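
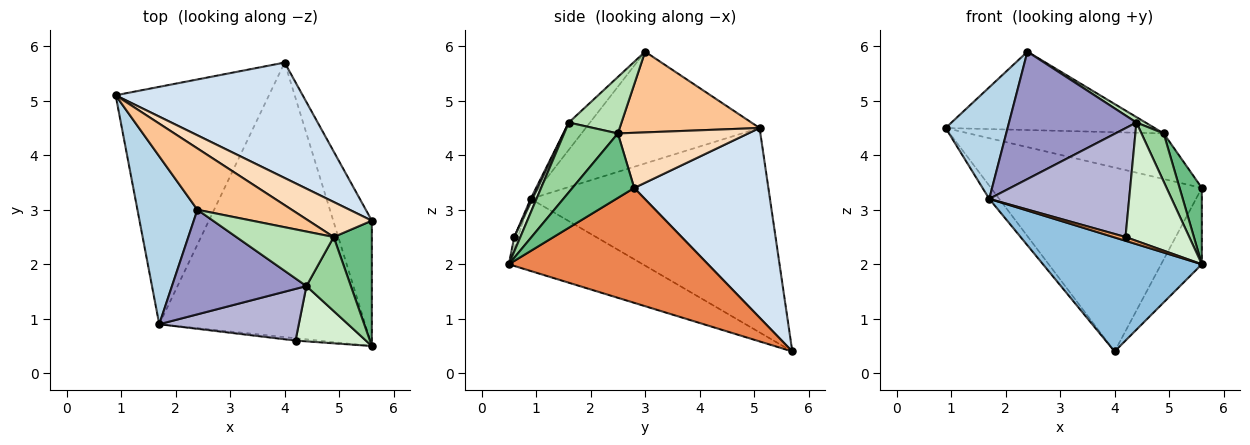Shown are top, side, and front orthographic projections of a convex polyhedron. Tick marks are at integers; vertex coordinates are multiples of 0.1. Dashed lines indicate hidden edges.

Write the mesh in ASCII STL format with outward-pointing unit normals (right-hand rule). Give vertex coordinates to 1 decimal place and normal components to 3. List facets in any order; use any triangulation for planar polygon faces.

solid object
 facet normal -0.800 0.033 -0.600
  outer loop
   vertex 1.7 0.9 3.2
   vertex 0.9 5.1 4.5
   vertex 4.0 5.7 0.4
  endloop
 endfacet
 facet normal -0.308 -0.365 -0.879
  outer loop
   vertex 1.7 0.9 3.2
   vertex 4.0 5.7 0.4
   vertex 5.6 0.5 2.0
  endloop
 endfacet
 facet normal -0.841 -0.300 0.451
  outer loop
   vertex 1.7 0.9 3.2
   vertex 2.4 3.0 5.9
   vertex 0.9 5.1 4.5
  endloop
 endfacet
 facet normal 0.474 0.746 0.468
  outer loop
   vertex 5.6 2.8 3.4
   vertex 4.0 5.7 0.4
   vertex 0.9 5.1 4.5
  endloop
 endfacet
 facet normal 0.931 0.190 -0.312
  outer loop
   vertex 5.6 2.8 3.4
   vertex 5.6 0.5 2.0
   vertex 4.0 5.7 0.4
  endloop
 endfacet
 facet normal -0.243 -0.821 -0.517
  outer loop
   vertex 4.2 0.6 2.5
   vertex 1.7 0.9 3.2
   vertex 5.6 0.5 2.0
  endloop
 endfacet
 facet normal 0.466 0.697 0.545
  outer loop
   vertex 4.9 2.5 4.4
   vertex 0.9 5.1 4.5
   vertex 2.4 3.0 5.9
  endloop
 endfacet
 facet normal 0.469 0.700 0.538
  outer loop
   vertex 4.9 2.5 4.4
   vertex 5.6 2.8 3.4
   vertex 0.9 5.1 4.5
  endloop
 endfacet
 facet normal 0.822 -0.296 0.487
  outer loop
   vertex 4.9 2.5 4.4
   vertex 5.6 0.5 2.0
   vertex 5.6 2.8 3.4
  endloop
 endfacet
 facet normal 0.796 -0.330 0.507
  outer loop
   vertex 4.4 1.6 4.6
   vertex 5.6 0.5 2.0
   vertex 4.9 2.5 4.4
  endloop
 endfacet
 facet normal 0.500 -0.086 0.862
  outer loop
   vertex 4.4 1.6 4.6
   vertex 4.9 2.5 4.4
   vertex 2.4 3.0 5.9
  endloop
 endfacet
 facet normal 0.086 -0.903 0.422
  outer loop
   vertex 4.4 1.6 4.6
   vertex 4.2 0.6 2.5
   vertex 5.6 0.5 2.0
  endloop
 endfacet
 facet normal -0.128 -0.767 0.629
  outer loop
   vertex 4.4 1.6 4.6
   vertex 2.4 3.0 5.9
   vertex 1.7 0.9 3.2
  endloop
 endfacet
 facet normal 0.012 -0.903 0.429
  outer loop
   vertex 4.4 1.6 4.6
   vertex 1.7 0.9 3.2
   vertex 4.2 0.6 2.5
  endloop
 endfacet
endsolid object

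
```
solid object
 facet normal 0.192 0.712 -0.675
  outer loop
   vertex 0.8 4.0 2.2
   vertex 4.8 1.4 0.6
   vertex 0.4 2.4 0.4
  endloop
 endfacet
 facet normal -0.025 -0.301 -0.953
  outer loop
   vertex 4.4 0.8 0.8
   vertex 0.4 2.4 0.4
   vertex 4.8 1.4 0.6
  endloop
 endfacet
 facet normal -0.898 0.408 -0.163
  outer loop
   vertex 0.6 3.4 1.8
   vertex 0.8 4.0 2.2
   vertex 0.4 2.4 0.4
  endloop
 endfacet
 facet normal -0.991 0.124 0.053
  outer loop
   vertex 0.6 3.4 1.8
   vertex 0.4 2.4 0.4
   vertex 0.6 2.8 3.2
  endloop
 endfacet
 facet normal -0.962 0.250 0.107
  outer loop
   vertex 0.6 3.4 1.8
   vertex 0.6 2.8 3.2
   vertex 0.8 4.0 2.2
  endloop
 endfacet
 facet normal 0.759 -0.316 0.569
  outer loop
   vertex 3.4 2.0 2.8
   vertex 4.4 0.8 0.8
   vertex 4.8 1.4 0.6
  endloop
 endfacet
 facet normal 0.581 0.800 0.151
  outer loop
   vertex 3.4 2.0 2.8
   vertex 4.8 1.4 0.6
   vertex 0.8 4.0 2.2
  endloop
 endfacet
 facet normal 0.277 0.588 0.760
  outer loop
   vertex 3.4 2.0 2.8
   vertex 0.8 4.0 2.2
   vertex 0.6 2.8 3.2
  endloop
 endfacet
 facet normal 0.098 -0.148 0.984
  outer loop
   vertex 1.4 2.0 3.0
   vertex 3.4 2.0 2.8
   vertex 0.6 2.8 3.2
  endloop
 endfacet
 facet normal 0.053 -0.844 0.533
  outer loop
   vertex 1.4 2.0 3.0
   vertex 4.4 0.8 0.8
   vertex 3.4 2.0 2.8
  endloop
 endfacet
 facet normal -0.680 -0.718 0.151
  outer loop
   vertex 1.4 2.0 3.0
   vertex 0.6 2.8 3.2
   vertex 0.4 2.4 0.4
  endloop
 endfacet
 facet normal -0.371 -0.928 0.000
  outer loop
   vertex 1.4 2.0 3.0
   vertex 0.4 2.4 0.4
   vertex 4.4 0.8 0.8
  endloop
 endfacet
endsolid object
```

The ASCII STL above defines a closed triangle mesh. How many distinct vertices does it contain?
8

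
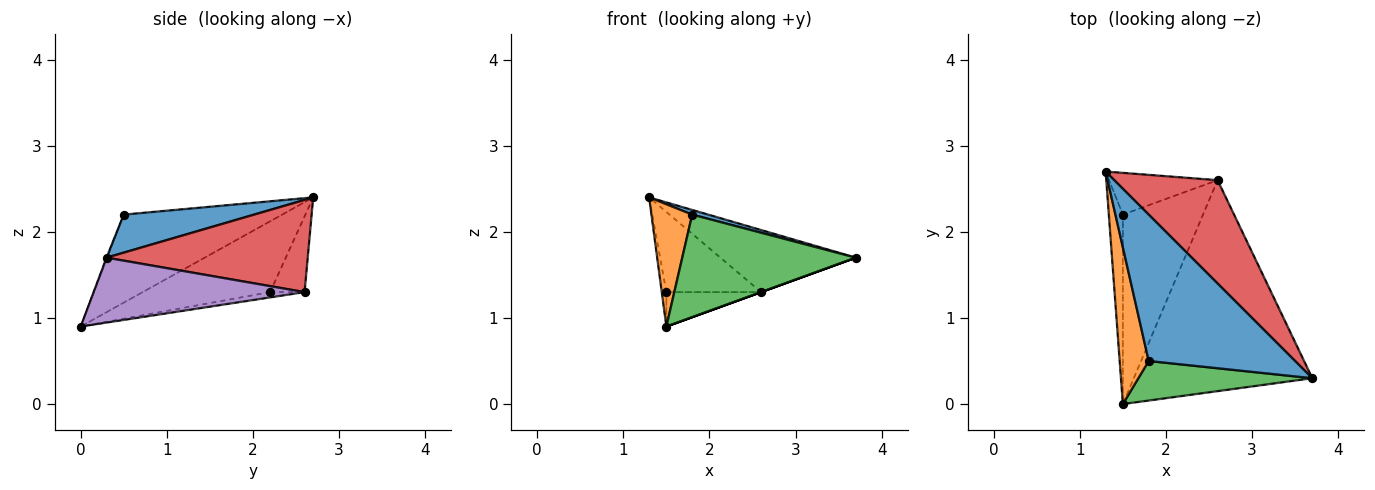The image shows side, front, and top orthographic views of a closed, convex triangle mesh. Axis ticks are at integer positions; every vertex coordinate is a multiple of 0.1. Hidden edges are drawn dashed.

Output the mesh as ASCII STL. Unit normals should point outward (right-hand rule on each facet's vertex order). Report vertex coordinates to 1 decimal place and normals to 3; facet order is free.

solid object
 facet normal 0.251 -0.031 0.967
  outer loop
   vertex 1.8 0.5 2.2
   vertex 3.7 0.3 1.7
   vertex 1.3 2.7 2.4
  endloop
 endfacet
 facet normal -0.923 -0.237 0.304
  outer loop
   vertex 1.8 0.5 2.2
   vertex 1.3 2.7 2.4
   vertex 1.5 0.0 0.9
  endloop
 endfacet
 facet normal -0.004 -0.933 0.360
  outer loop
   vertex 1.8 0.5 2.2
   vertex 1.5 0.0 0.9
   vertex 3.7 0.3 1.7
  endloop
 endfacet
 facet normal 0.608 0.409 0.681
  outer loop
   vertex 2.6 2.6 1.3
   vertex 1.3 2.7 2.4
   vertex 3.7 0.3 1.7
  endloop
 endfacet
 facet normal 0.342 0.000 -0.940
  outer loop
   vertex 2.6 2.6 1.3
   vertex 3.7 0.3 1.7
   vertex 1.5 0.0 0.9
  endloop
 endfacet
 facet normal -0.980 0.035 -0.194
  outer loop
   vertex 1.5 2.2 1.3
   vertex 1.5 0.0 0.9
   vertex 1.3 2.7 2.4
  endloop
 endfacet
 facet normal -0.307 0.844 -0.440
  outer loop
   vertex 1.5 2.2 1.3
   vertex 1.3 2.7 2.4
   vertex 2.6 2.6 1.3
  endloop
 endfacet
 facet normal -0.065 0.179 -0.982
  outer loop
   vertex 1.5 2.2 1.3
   vertex 2.6 2.6 1.3
   vertex 1.5 0.0 0.9
  endloop
 endfacet
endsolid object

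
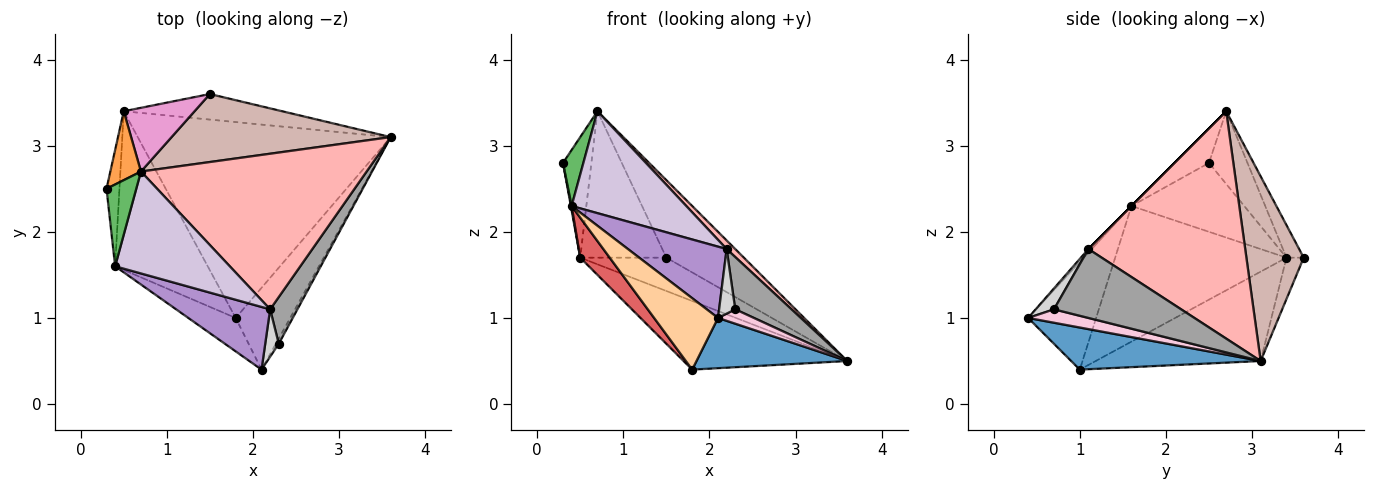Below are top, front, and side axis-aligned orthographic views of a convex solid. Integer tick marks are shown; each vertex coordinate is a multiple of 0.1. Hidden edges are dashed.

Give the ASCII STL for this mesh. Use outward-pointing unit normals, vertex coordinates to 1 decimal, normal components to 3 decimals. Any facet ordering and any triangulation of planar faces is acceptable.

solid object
 facet normal 0.550 -0.437 -0.712
  outer loop
   vertex 1.8 1.0 0.4
   vertex 3.6 3.1 0.5
   vertex 2.1 0.4 1.0
  endloop
 endfacet
 facet normal -0.316 0.314 -0.895
  outer loop
   vertex 0.5 3.4 1.7
   vertex 3.6 3.1 0.5
   vertex 1.8 1.0 0.4
  endloop
 endfacet
 facet normal -0.762 0.562 0.321
  outer loop
   vertex 0.7 2.7 3.4
   vertex 0.5 3.4 1.7
   vertex 0.3 2.5 2.8
  endloop
 endfacet
 facet normal -0.694 -0.652 -0.305
  outer loop
   vertex 0.4 1.6 2.3
   vertex 1.8 1.0 0.4
   vertex 2.1 0.4 1.0
  endloop
 endfacet
 facet normal -0.691 -0.408 0.597
  outer loop
   vertex 0.4 1.6 2.3
   vertex 0.7 2.7 3.4
   vertex 0.3 2.5 2.8
  endloop
 endfacet
 facet normal -0.983 -0.007 -0.184
  outer loop
   vertex 0.4 1.6 2.3
   vertex 0.3 2.5 2.8
   vertex 0.5 3.4 1.7
  endloop
 endfacet
 facet normal -0.818 -0.141 -0.558
  outer loop
   vertex 0.4 1.6 2.3
   vertex 0.5 3.4 1.7
   vertex 1.8 1.0 0.4
  endloop
 endfacet
 facet normal 0.709 -0.039 0.704
  outer loop
   vertex 2.2 1.1 1.8
   vertex 3.6 3.1 0.5
   vertex 0.7 2.7 3.4
  endloop
 endfacet
 facet normal -0.025 -0.751 0.660
  outer loop
   vertex 2.2 1.1 1.8
   vertex 0.4 1.6 2.3
   vertex 2.1 0.4 1.0
  endloop
 endfacet
 facet normal 0.000 -0.707 0.707
  outer loop
   vertex 2.2 1.1 1.8
   vertex 0.7 2.7 3.4
   vertex 0.4 1.6 2.3
  endloop
 endfacet
 facet normal -0.157 0.784 -0.601
  outer loop
   vertex 1.5 3.6 1.7
   vertex 3.6 3.1 0.5
   vertex 0.5 3.4 1.7
  endloop
 endfacet
 facet normal 0.486 0.657 0.576
  outer loop
   vertex 1.5 3.6 1.7
   vertex 0.7 2.7 3.4
   vertex 3.6 3.1 0.5
  endloop
 endfacet
 facet normal -0.180 0.902 0.393
  outer loop
   vertex 1.5 3.6 1.7
   vertex 0.5 3.4 1.7
   vertex 0.7 2.7 3.4
  endloop
 endfacet
 facet normal 0.845 -0.503 -0.181
  outer loop
   vertex 2.3 0.7 1.1
   vertex 2.1 0.4 1.0
   vertex 3.6 3.1 0.5
  endloop
 endfacet
 facet normal 0.860 -0.381 0.340
  outer loop
   vertex 2.3 0.7 1.1
   vertex 3.6 3.1 0.5
   vertex 2.2 1.1 1.8
  endloop
 endfacet
 facet normal 0.675 -0.595 0.437
  outer loop
   vertex 2.3 0.7 1.1
   vertex 2.2 1.1 1.8
   vertex 2.1 0.4 1.0
  endloop
 endfacet
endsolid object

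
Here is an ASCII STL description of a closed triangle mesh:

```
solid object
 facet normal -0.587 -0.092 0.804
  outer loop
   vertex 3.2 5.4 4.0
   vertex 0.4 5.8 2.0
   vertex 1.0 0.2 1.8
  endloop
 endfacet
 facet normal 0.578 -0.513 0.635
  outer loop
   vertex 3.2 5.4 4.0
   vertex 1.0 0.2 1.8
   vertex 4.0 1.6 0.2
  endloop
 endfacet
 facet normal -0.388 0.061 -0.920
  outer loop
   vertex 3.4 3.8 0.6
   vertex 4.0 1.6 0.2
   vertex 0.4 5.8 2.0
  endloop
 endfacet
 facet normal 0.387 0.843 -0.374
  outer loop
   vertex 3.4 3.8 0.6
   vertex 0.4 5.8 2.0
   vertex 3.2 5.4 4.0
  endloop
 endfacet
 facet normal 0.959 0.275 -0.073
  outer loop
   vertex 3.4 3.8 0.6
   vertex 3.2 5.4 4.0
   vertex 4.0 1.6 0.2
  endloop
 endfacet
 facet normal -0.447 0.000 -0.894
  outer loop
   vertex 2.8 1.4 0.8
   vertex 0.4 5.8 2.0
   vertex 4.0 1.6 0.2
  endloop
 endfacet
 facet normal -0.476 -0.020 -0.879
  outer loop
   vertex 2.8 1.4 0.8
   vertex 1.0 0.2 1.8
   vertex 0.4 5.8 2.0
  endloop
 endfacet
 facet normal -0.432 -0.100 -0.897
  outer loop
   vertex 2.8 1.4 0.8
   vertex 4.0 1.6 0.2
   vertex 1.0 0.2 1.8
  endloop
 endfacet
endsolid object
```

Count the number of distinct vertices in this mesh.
6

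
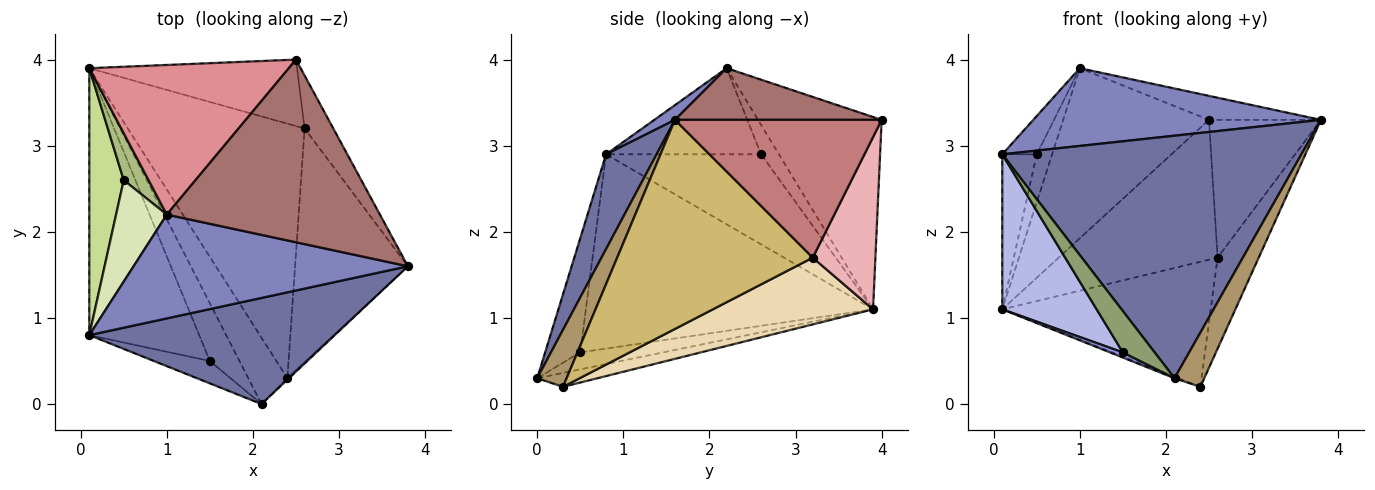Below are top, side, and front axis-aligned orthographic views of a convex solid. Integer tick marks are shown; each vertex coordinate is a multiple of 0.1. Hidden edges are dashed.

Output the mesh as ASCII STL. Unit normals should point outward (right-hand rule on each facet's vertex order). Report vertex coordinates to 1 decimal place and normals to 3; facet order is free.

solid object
 facet normal 0.153 -0.905 0.396
  outer loop
   vertex 0.1 0.8 2.9
   vertex 2.1 0.0 0.3
   vertex 3.8 1.6 3.3
  endloop
 endfacet
 facet normal 0.043 -0.599 0.800
  outer loop
   vertex 0.1 0.8 2.9
   vertex 3.8 1.6 3.3
   vertex 1.0 2.2 3.9
  endloop
 endfacet
 facet normal -0.497 -0.077 -0.864
  outer loop
   vertex 1.5 0.5 0.6
   vertex 0.1 3.9 1.1
   vertex 2.1 0.0 0.3
  endloop
 endfacet
 facet normal -0.837 -0.275 -0.473
  outer loop
   vertex 1.5 0.5 0.6
   vertex 0.1 0.8 2.9
   vertex 0.1 3.9 1.1
  endloop
 endfacet
 facet normal -0.697 -0.631 -0.342
  outer loop
   vertex 1.5 0.5 0.6
   vertex 2.1 0.0 0.3
   vertex 0.1 0.8 2.9
  endloop
 endfacet
 facet normal -0.638 0.550 0.539
  outer loop
   vertex 0.5 2.6 2.9
   vertex 1.0 2.2 3.9
   vertex 0.1 3.9 1.1
  endloop
 endfacet
 facet normal -0.914 0.203 0.350
  outer loop
   vertex 0.5 2.6 2.9
   vertex 0.1 3.9 1.1
   vertex 0.1 0.8 2.9
  endloop
 endfacet
 facet normal -0.846 0.188 0.498
  outer loop
   vertex 0.5 2.6 2.9
   vertex 0.1 0.8 2.9
   vertex 1.0 2.2 3.9
  endloop
 endfacet
 facet normal 0.704 -0.710 -0.020
  outer loop
   vertex 2.4 0.3 0.2
   vertex 3.8 1.6 3.3
   vertex 2.1 0.0 0.3
  endloop
 endfacet
 facet normal 0.865 0.182 -0.467
  outer loop
   vertex 2.4 0.3 0.2
   vertex 2.6 3.2 1.7
   vertex 3.8 1.6 3.3
  endloop
 endfacet
 facet normal -0.335 0.021 -0.942
  outer loop
   vertex 2.4 0.3 0.2
   vertex 2.1 0.0 0.3
   vertex 0.1 3.9 1.1
  endloop
 endfacet
 facet normal 0.321 0.418 -0.850
  outer loop
   vertex 2.4 0.3 0.2
   vertex 0.1 3.9 1.1
   vertex 2.6 3.2 1.7
  endloop
 endfacet
 facet normal 0.234 0.127 0.964
  outer loop
   vertex 2.5 4.0 3.3
   vertex 1.0 2.2 3.9
   vertex 3.8 1.6 3.3
  endloop
 endfacet
 facet normal 0.865 0.468 -0.180
  outer loop
   vertex 2.5 4.0 3.3
   vertex 3.8 1.6 3.3
   vertex 2.6 3.2 1.7
  endloop
 endfacet
 facet normal -0.537 0.633 0.557
  outer loop
   vertex 2.5 4.0 3.3
   vertex 0.1 3.9 1.1
   vertex 1.0 2.2 3.9
  endloop
 endfacet
 facet normal 0.335 0.851 -0.404
  outer loop
   vertex 2.5 4.0 3.3
   vertex 2.6 3.2 1.7
   vertex 0.1 3.9 1.1
  endloop
 endfacet
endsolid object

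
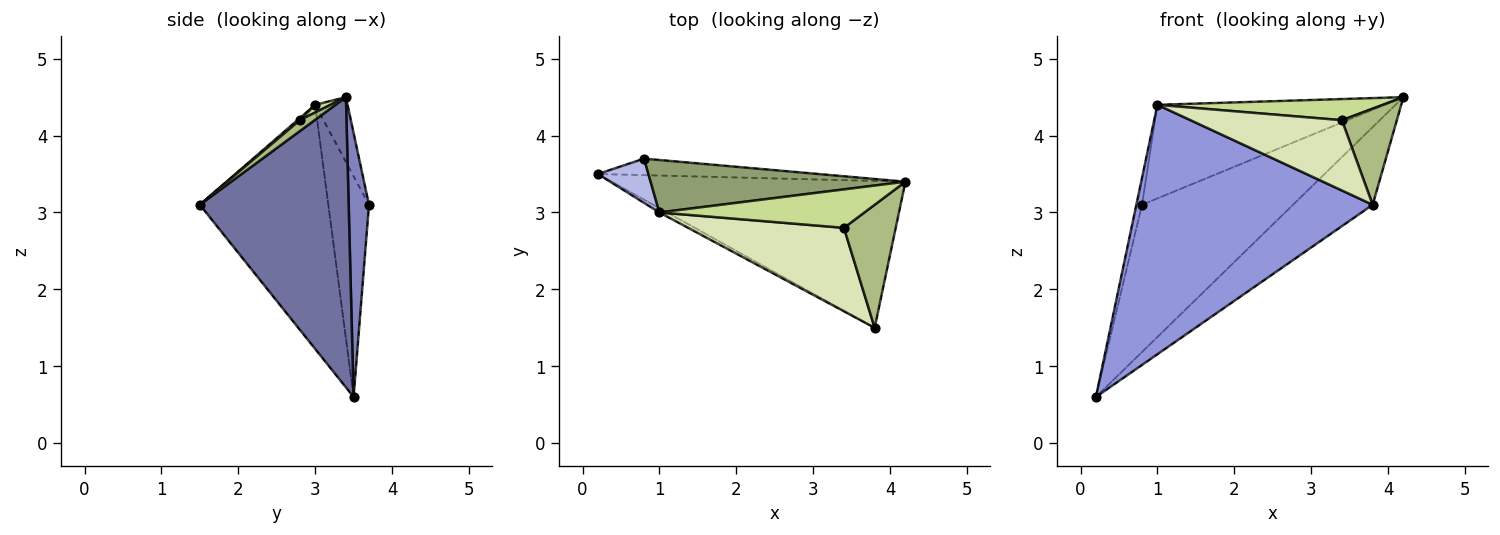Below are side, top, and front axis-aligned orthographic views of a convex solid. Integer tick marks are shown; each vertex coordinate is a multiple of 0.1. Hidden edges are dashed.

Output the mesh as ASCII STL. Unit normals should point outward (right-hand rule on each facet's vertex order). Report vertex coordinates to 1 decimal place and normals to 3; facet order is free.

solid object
 facet normal 0.658 0.352 -0.666
  outer loop
   vertex 3.8 1.5 3.1
   vertex 0.2 3.5 0.6
   vertex 4.2 3.4 4.5
  endloop
 endfacet
 facet normal 0.132 0.985 -0.111
  outer loop
   vertex 0.8 3.7 3.1
   vertex 4.2 3.4 4.5
   vertex 0.2 3.5 0.6
  endloop
 endfacet
 facet normal -0.478 -0.878 -0.015
  outer loop
   vertex 1.0 3.0 4.4
   vertex 0.2 3.5 0.6
   vertex 3.8 1.5 3.1
  endloop
 endfacet
 facet normal -0.966 0.135 0.221
  outer loop
   vertex 1.0 3.0 4.4
   vertex 0.8 3.7 3.1
   vertex 0.2 3.5 0.6
  endloop
 endfacet
 facet normal -0.123 0.866 0.485
  outer loop
   vertex 1.0 3.0 4.4
   vertex 4.2 3.4 4.5
   vertex 0.8 3.7 3.1
  endloop
 endfacet
 facet normal 0.164 -0.607 0.777
  outer loop
   vertex 3.4 2.8 4.2
   vertex 3.8 1.5 3.1
   vertex 4.2 3.4 4.5
  endloop
 endfacet
 facet normal 0.033 -0.482 0.876
  outer loop
   vertex 3.4 2.8 4.2
   vertex 4.2 3.4 4.5
   vertex 1.0 3.0 4.4
  endloop
 endfacet
 facet normal 0.010 -0.644 0.765
  outer loop
   vertex 3.4 2.8 4.2
   vertex 1.0 3.0 4.4
   vertex 3.8 1.5 3.1
  endloop
 endfacet
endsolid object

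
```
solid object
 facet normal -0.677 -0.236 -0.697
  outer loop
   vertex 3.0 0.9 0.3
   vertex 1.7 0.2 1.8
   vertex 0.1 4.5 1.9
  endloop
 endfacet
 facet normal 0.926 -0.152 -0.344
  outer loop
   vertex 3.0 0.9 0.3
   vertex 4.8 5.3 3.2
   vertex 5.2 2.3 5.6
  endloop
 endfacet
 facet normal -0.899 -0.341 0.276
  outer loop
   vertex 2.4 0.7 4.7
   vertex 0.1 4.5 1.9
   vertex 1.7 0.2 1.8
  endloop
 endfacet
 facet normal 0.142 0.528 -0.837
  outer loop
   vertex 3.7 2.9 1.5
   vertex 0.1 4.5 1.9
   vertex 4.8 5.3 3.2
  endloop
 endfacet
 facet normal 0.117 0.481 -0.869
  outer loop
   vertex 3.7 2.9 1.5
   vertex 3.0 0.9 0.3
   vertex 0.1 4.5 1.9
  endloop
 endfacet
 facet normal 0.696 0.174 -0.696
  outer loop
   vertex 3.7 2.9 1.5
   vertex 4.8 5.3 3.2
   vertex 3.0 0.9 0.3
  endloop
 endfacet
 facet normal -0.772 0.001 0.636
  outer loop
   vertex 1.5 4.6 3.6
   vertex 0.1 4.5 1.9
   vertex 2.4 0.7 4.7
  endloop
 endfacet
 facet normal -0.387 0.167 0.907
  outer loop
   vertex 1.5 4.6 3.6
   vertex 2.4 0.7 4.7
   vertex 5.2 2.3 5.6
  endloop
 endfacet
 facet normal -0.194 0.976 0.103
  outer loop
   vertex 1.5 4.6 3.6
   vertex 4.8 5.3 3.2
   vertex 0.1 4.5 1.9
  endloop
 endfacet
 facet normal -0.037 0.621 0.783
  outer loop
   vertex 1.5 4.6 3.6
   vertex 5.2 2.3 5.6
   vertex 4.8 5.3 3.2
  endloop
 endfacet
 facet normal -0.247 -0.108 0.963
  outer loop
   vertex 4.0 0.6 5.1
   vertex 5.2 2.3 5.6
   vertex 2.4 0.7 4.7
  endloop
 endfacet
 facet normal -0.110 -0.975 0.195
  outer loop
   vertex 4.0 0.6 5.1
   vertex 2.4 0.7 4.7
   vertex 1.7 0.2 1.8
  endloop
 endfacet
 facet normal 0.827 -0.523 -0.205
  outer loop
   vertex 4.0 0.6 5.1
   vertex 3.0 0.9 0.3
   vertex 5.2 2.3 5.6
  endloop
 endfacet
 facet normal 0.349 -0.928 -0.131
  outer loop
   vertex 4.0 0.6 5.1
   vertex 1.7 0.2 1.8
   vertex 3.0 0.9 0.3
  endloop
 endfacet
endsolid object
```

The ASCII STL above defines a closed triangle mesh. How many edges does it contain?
21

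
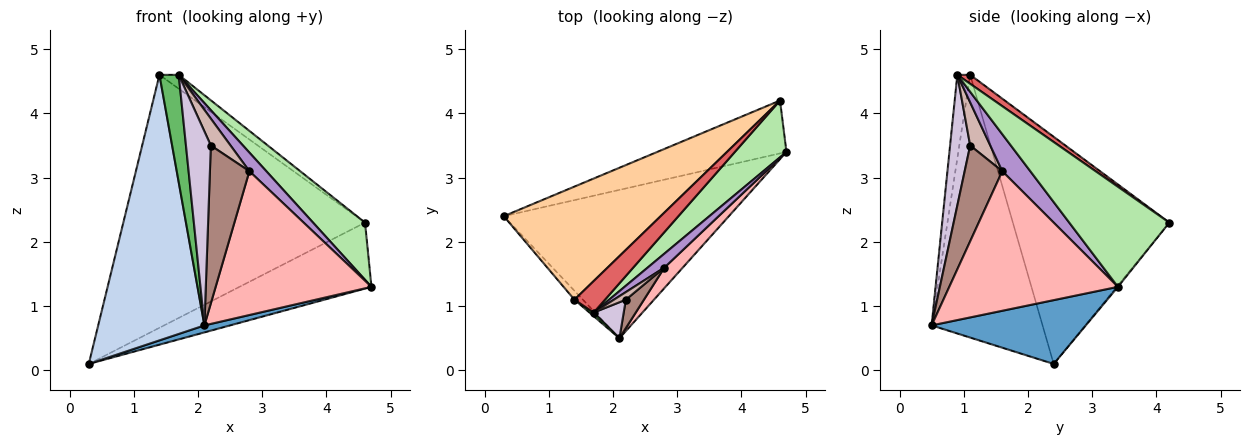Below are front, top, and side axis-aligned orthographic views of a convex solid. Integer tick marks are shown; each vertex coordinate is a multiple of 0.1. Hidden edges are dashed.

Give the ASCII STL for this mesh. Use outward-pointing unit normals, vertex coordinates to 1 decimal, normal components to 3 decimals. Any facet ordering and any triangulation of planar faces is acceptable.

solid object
 facet normal 0.272 -0.045 -0.961
  outer loop
   vertex 2.1 0.5 0.7
   vertex 0.3 2.4 0.1
   vertex 4.7 3.4 1.3
  endloop
 endfacet
 facet normal -0.722 -0.691 -0.023
  outer loop
   vertex 1.4 1.1 4.6
   vertex 0.3 2.4 0.1
   vertex 2.1 0.5 0.7
  endloop
 endfacet
 facet normal -0.007 0.781 -0.625
  outer loop
   vertex 4.6 4.2 2.3
   vertex 4.7 3.4 1.3
   vertex 0.3 2.4 0.1
  endloop
 endfacet
 facet normal -0.509 0.786 0.351
  outer loop
   vertex 4.6 4.2 2.3
   vertex 0.3 2.4 0.1
   vertex 1.4 1.1 4.6
  endloop
 endfacet
 facet normal -0.554 -0.832 0.028
  outer loop
   vertex 1.7 0.9 4.6
   vertex 1.4 1.1 4.6
   vertex 2.1 0.5 0.7
  endloop
 endfacet
 facet normal 0.807 -0.419 0.416
  outer loop
   vertex 1.7 0.9 4.6
   vertex 4.7 3.4 1.3
   vertex 4.6 4.2 2.3
  endloop
 endfacet
 facet normal 0.259 0.389 0.884
  outer loop
   vertex 1.7 0.9 4.6
   vertex 4.6 4.2 2.3
   vertex 1.4 1.1 4.6
  endloop
 endfacet
 facet normal 0.731 -0.675 0.096
  outer loop
   vertex 2.8 1.6 3.1
   vertex 2.1 0.5 0.7
   vertex 4.7 3.4 1.3
  endloop
 endfacet
 facet normal 0.798 -0.482 0.360
  outer loop
   vertex 2.8 1.6 3.1
   vertex 4.7 3.4 1.3
   vertex 1.7 0.9 4.6
  endloop
 endfacet
 facet normal 0.622 -0.770 0.143
  outer loop
   vertex 2.2 1.1 3.5
   vertex 1.7 0.9 4.6
   vertex 2.1 0.5 0.7
  endloop
 endfacet
 facet normal 0.684 -0.718 0.129
  outer loop
   vertex 2.2 1.1 3.5
   vertex 2.1 0.5 0.7
   vertex 2.8 1.6 3.1
  endloop
 endfacet
 facet normal 0.701 -0.686 0.194
  outer loop
   vertex 2.2 1.1 3.5
   vertex 2.8 1.6 3.1
   vertex 1.7 0.9 4.6
  endloop
 endfacet
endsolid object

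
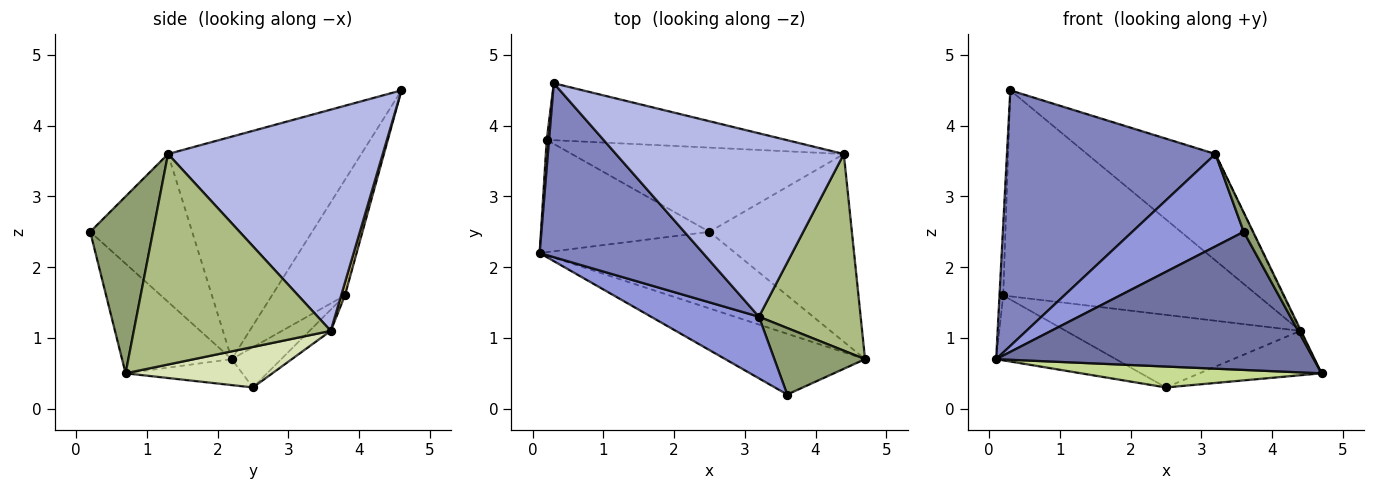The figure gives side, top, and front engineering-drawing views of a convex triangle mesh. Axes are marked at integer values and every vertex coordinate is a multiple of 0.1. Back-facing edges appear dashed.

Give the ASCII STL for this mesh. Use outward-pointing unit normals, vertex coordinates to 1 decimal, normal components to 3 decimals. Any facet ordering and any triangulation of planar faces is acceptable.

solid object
 facet normal -0.301 -0.873 -0.384
  outer loop
   vertex 3.6 0.2 2.5
   vertex 0.1 2.2 0.7
   vertex 4.7 0.7 0.5
  endloop
 endfacet
 facet normal -0.608 -0.656 0.447
  outer loop
   vertex 3.2 1.3 3.6
   vertex 0.3 4.6 4.5
   vertex 0.1 2.2 0.7
  endloop
 endfacet
 facet normal -0.605 -0.662 0.442
  outer loop
   vertex 3.2 1.3 3.6
   vertex 0.1 2.2 0.7
   vertex 3.6 0.2 2.5
  endloop
 endfacet
 facet normal 0.643 0.384 0.662
  outer loop
   vertex 3.2 1.3 3.6
   vertex 4.4 3.6 1.1
   vertex 0.3 4.6 4.5
  endloop
 endfacet
 facet normal 0.882 -0.132 0.452
  outer loop
   vertex 3.2 1.3 3.6
   vertex 3.6 0.2 2.5
   vertex 4.7 0.7 0.5
  endloop
 endfacet
 facet normal 0.900 0.003 0.435
  outer loop
   vertex 3.2 1.3 3.6
   vertex 4.7 0.7 0.5
   vertex 4.4 3.6 1.1
  endloop
 endfacet
 facet normal -0.127 -0.261 -0.957
  outer loop
   vertex 2.5 2.5 0.3
   vertex 4.7 0.7 0.5
   vertex 0.1 2.2 0.7
  endloop
 endfacet
 facet normal 0.267 0.222 -0.938
  outer loop
   vertex 2.5 2.5 0.3
   vertex 4.4 3.6 1.1
   vertex 4.7 0.7 0.5
  endloop
 endfacet
 facet normal -0.998 0.051 0.020
  outer loop
   vertex 0.2 3.8 1.6
   vertex 0.1 2.2 0.7
   vertex 0.3 4.6 4.5
  endloop
 endfacet
 facet normal 0.014 0.964 -0.266
  outer loop
   vertex 0.2 3.8 1.6
   vertex 0.3 4.6 4.5
   vertex 4.4 3.6 1.1
  endloop
 endfacet
 facet normal -0.203 0.490 -0.848
  outer loop
   vertex 0.2 3.8 1.6
   vertex 2.5 2.5 0.3
   vertex 0.1 2.2 0.7
  endloop
 endfacet
 facet normal -0.059 0.652 -0.756
  outer loop
   vertex 0.2 3.8 1.6
   vertex 4.4 3.6 1.1
   vertex 2.5 2.5 0.3
  endloop
 endfacet
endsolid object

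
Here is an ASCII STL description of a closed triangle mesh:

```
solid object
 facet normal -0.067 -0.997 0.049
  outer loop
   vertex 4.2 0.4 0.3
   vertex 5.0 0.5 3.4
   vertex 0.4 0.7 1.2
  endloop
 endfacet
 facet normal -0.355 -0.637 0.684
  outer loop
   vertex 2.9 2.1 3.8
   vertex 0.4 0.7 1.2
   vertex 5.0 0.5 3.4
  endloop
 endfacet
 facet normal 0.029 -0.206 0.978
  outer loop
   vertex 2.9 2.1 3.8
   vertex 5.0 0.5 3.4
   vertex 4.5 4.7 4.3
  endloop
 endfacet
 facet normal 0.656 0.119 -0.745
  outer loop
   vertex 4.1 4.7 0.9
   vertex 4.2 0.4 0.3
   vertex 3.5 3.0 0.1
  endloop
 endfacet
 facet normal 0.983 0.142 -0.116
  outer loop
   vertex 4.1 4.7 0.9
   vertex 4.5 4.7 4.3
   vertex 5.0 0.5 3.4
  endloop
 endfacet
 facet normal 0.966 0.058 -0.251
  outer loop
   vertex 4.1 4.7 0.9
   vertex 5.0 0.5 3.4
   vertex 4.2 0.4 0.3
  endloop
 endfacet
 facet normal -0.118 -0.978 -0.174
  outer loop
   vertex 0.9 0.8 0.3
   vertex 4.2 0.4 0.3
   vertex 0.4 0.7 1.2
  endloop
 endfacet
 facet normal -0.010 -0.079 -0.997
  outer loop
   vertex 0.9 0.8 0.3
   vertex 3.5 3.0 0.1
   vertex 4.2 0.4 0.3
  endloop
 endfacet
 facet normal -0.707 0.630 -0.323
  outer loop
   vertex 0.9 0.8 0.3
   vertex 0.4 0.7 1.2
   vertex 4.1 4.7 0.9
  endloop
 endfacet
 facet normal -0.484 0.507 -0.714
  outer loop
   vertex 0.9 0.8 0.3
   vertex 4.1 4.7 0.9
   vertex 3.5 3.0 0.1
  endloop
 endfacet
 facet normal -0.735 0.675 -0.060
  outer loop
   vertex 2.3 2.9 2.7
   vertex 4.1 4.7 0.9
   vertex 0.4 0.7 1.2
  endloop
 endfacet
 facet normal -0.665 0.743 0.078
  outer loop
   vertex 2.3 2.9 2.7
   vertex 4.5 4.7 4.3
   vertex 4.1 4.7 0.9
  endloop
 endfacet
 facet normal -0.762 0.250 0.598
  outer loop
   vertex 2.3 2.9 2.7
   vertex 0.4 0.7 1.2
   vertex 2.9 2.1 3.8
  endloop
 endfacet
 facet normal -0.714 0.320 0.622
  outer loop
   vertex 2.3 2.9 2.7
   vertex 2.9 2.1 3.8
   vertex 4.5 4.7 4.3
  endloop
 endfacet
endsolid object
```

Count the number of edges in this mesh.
21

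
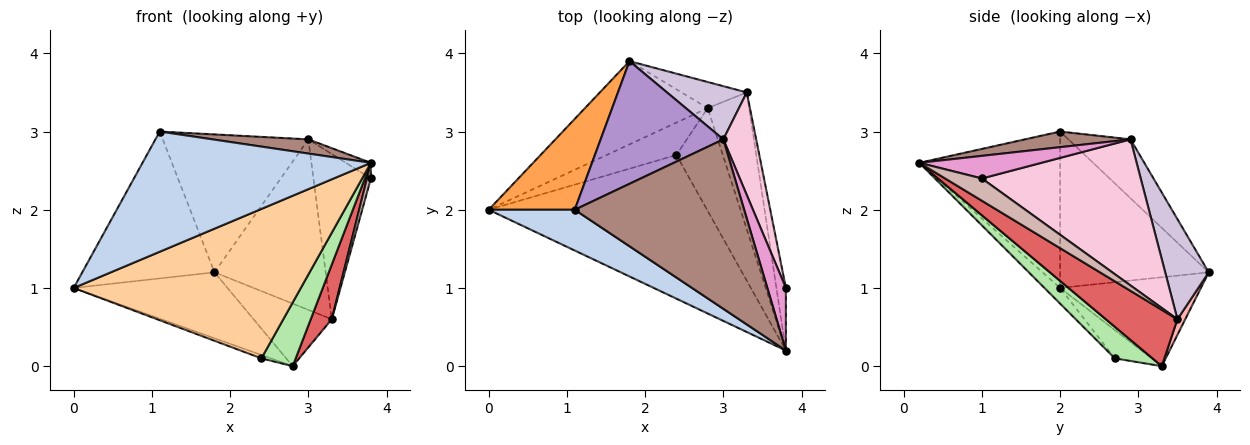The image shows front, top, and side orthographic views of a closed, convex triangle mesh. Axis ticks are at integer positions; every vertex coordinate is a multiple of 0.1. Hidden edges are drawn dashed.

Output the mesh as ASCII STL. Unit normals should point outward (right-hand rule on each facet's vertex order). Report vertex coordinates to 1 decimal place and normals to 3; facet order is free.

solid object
 facet normal -0.494 0.540 -0.682
  outer loop
   vertex 2.8 3.3 0.0
   vertex 0.0 2.0 1.0
   vertex 1.8 3.9 1.2
  endloop
 endfacet
 facet normal -0.504 -0.818 0.277
  outer loop
   vertex 1.1 2.0 3.0
   vertex 0.0 2.0 1.0
   vertex 3.8 0.2 2.6
  endloop
 endfacet
 facet normal -0.691 0.615 0.380
  outer loop
   vertex 1.1 2.0 3.0
   vertex 1.8 3.9 1.2
   vertex 0.0 2.0 1.0
  endloop
 endfacet
 facet normal -0.050 -0.720 -0.692
  outer loop
   vertex 2.4 2.7 0.1
   vertex 3.8 0.2 2.6
   vertex 0.0 2.0 1.0
  endloop
 endfacet
 facet normal -0.374 0.095 -0.923
  outer loop
   vertex 2.4 2.7 0.1
   vertex 0.0 2.0 1.0
   vertex 2.8 3.3 0.0
  endloop
 endfacet
 facet normal 0.500 -0.456 -0.736
  outer loop
   vertex 2.4 2.7 0.1
   vertex 2.8 3.3 0.0
   vertex 3.8 0.2 2.6
  endloop
 endfacet
 facet normal 0.784 -0.231 -0.576
  outer loop
   vertex 3.3 3.5 0.6
   vertex 3.8 0.2 2.6
   vertex 2.8 3.3 0.0
  endloop
 endfacet
 facet normal 0.092 0.919 -0.383
  outer loop
   vertex 3.3 3.5 0.6
   vertex 2.8 3.3 0.0
   vertex 1.8 3.9 1.2
  endloop
 endfacet
 facet normal -0.304 0.712 0.633
  outer loop
   vertex 3.0 2.9 2.9
   vertex 1.8 3.9 1.2
   vertex 1.1 2.0 3.0
  endloop
 endfacet
 facet normal 0.350 0.894 0.279
  outer loop
   vertex 3.0 2.9 2.9
   vertex 3.3 3.5 0.6
   vertex 1.8 3.9 1.2
  endloop
 endfacet
 facet normal 0.092 -0.083 0.992
  outer loop
   vertex 3.0 2.9 2.9
   vertex 1.1 2.0 3.0
   vertex 3.8 0.2 2.6
  endloop
 endfacet
 facet normal 0.916 -0.097 -0.390
  outer loop
   vertex 3.8 1.0 2.4
   vertex 3.8 0.2 2.6
   vertex 3.3 3.5 0.6
  endloop
 endfacet
 facet normal 0.764 0.157 0.626
  outer loop
   vertex 3.8 1.0 2.4
   vertex 3.0 2.9 2.9
   vertex 3.8 0.2 2.6
  endloop
 endfacet
 facet normal 0.920 0.333 0.207
  outer loop
   vertex 3.8 1.0 2.4
   vertex 3.3 3.5 0.6
   vertex 3.0 2.9 2.9
  endloop
 endfacet
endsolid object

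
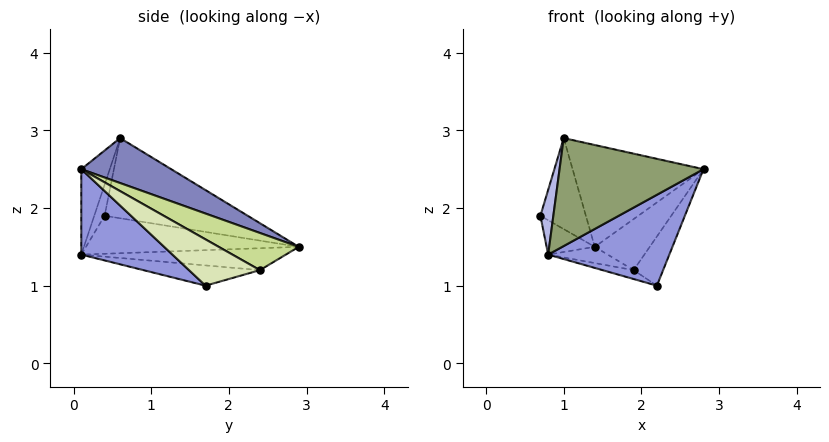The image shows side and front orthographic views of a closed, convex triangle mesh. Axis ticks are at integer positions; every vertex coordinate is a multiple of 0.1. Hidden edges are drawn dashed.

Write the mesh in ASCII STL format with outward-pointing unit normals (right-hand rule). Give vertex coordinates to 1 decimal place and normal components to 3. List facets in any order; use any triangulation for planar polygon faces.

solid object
 facet normal -0.930 0.295 0.220
  outer loop
   vertex 1.0 0.6 2.9
   vertex 1.4 2.9 1.5
   vertex 0.7 0.4 1.9
  endloop
 endfacet
 facet normal 0.312 0.454 0.835
  outer loop
   vertex 1.0 0.6 2.9
   vertex 2.8 0.1 2.5
   vertex 1.4 2.9 1.5
  endloop
 endfacet
 facet normal 0.406 -0.539 -0.738
  outer loop
   vertex 0.8 0.1 1.4
   vertex 2.2 1.7 1.0
   vertex 2.8 0.1 2.5
  endloop
 endfacet
 facet normal -0.591 -0.738 0.325
  outer loop
   vertex 0.8 0.1 1.4
   vertex 1.0 0.6 2.9
   vertex 0.7 0.4 1.9
  endloop
 endfacet
 facet normal -0.183 -0.925 0.333
  outer loop
   vertex 0.8 0.1 1.4
   vertex 2.8 0.1 2.5
   vertex 1.0 0.6 2.9
  endloop
 endfacet
 facet normal -0.927 0.210 -0.311
  outer loop
   vertex 0.8 0.1 1.4
   vertex 0.7 0.4 1.9
   vertex 1.4 2.9 1.5
  endloop
 endfacet
 facet normal 0.757 0.520 0.396
  outer loop
   vertex 1.9 2.4 1.2
   vertex 1.4 2.9 1.5
   vertex 2.8 0.1 2.5
  endloop
 endfacet
 facet normal 0.923 0.384 0.040
  outer loop
   vertex 1.9 2.4 1.2
   vertex 2.8 0.1 2.5
   vertex 2.2 1.7 1.0
  endloop
 endfacet
 facet normal -0.418 0.122 -0.900
  outer loop
   vertex 1.9 2.4 1.2
   vertex 0.8 0.1 1.4
   vertex 1.4 2.9 1.5
  endloop
 endfacet
 facet normal -0.378 0.101 -0.920
  outer loop
   vertex 1.9 2.4 1.2
   vertex 2.2 1.7 1.0
   vertex 0.8 0.1 1.4
  endloop
 endfacet
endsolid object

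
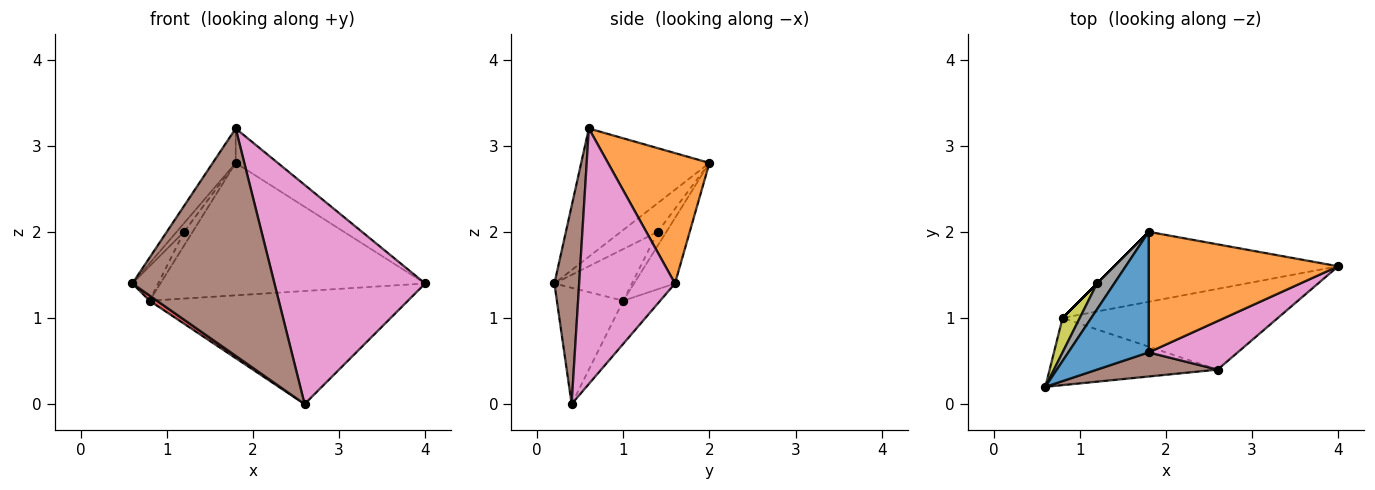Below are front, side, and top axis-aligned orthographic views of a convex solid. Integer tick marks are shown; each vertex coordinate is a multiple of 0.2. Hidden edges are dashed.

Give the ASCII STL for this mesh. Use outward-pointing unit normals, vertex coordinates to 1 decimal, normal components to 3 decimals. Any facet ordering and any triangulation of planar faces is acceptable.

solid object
 facet normal -0.838 0.150 0.525
  outer loop
   vertex 1.8 0.6 3.2
   vertex 1.8 2.0 2.8
   vertex 0.6 0.2 1.4
  endloop
 endfacet
 facet normal 0.552 0.229 0.802
  outer loop
   vertex 1.8 0.6 3.2
   vertex 4.0 1.6 1.4
   vertex 1.8 2.0 2.8
  endloop
 endfacet
 facet normal -0.135 0.876 -0.463
  outer loop
   vertex 0.8 1.0 1.2
   vertex 1.8 2.0 2.8
   vertex 4.0 1.6 1.4
  endloop
 endfacet
 facet normal -0.568 -0.063 -0.821
  outer loop
   vertex 2.6 0.4 0.0
   vertex 0.6 0.2 1.4
   vertex 0.8 1.0 1.2
  endloop
 endfacet
 facet normal -0.115 0.808 -0.577
  outer loop
   vertex 2.6 0.4 0.0
   vertex 0.8 1.0 1.2
   vertex 4.0 1.6 1.4
  endloop
 endfacet
 facet normal 0.171 -0.980 0.104
  outer loop
   vertex 2.6 0.4 0.0
   vertex 1.8 0.6 3.2
   vertex 0.6 0.2 1.4
  endloop
 endfacet
 facet normal 0.527 -0.830 0.184
  outer loop
   vertex 2.6 0.4 0.0
   vertex 4.0 1.6 1.4
   vertex 1.8 0.6 3.2
  endloop
 endfacet
 facet normal -0.845 0.169 0.507
  outer loop
   vertex 1.2 1.4 2.0
   vertex 0.6 0.2 1.4
   vertex 1.8 2.0 2.8
  endloop
 endfacet
 facet normal -0.905 0.302 0.302
  outer loop
   vertex 1.2 1.4 2.0
   vertex 0.8 1.0 1.2
   vertex 0.6 0.2 1.4
  endloop
 endfacet
 facet normal -0.707 0.707 0.000
  outer loop
   vertex 1.2 1.4 2.0
   vertex 1.8 2.0 2.8
   vertex 0.8 1.0 1.2
  endloop
 endfacet
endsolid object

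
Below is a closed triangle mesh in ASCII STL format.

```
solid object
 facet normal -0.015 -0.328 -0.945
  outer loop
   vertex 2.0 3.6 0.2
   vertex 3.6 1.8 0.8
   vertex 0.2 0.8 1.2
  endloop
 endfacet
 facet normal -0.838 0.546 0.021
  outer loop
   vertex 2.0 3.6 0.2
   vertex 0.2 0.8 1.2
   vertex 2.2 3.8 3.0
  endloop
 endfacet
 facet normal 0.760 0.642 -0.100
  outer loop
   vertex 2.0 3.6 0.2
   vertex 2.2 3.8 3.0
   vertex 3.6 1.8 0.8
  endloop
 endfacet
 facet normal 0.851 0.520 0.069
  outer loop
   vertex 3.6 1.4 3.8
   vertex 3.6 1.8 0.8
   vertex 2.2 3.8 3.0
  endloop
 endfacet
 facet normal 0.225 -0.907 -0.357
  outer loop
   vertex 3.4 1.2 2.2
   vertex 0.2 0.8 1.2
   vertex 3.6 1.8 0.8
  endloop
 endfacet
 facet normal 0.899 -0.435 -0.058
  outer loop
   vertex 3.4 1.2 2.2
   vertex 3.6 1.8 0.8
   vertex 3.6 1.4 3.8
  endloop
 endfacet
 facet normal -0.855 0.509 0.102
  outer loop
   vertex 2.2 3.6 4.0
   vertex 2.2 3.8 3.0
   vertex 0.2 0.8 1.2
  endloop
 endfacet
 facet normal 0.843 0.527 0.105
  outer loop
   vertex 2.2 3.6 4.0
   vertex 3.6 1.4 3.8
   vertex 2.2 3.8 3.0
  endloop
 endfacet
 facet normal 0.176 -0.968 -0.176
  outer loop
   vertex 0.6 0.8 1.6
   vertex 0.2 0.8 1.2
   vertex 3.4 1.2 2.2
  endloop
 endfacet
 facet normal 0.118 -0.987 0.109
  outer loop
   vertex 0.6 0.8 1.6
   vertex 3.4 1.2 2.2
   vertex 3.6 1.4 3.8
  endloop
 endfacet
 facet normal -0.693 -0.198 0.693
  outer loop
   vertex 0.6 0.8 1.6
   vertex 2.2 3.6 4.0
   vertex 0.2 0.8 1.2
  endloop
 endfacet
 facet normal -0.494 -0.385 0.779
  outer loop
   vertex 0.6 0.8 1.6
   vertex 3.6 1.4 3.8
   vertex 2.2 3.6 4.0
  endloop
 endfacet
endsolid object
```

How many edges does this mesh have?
18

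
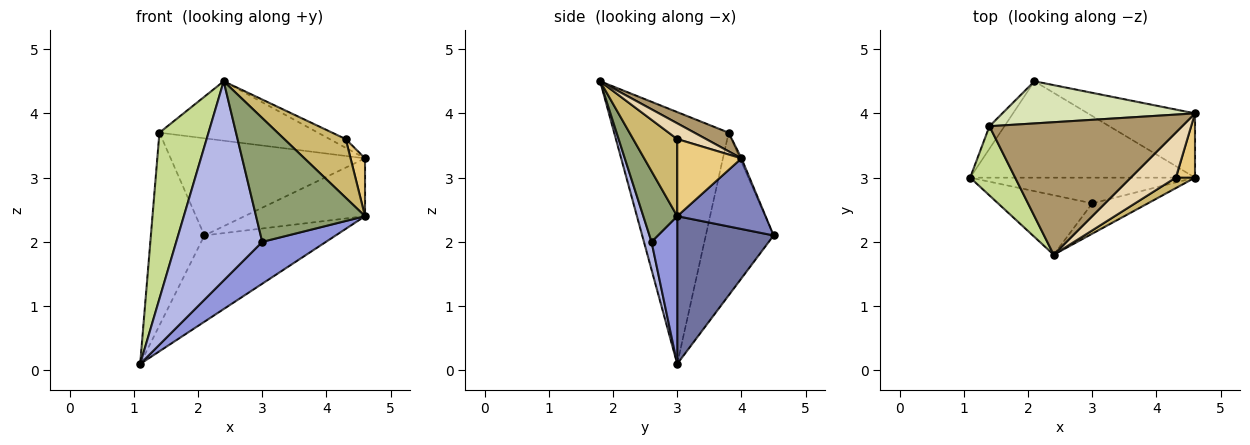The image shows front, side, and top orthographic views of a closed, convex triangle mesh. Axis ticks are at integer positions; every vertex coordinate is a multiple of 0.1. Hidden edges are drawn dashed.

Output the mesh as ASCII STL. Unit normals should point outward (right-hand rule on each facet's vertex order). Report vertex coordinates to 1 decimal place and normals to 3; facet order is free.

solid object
 facet normal 0.440 0.599 -0.669
  outer loop
   vertex 2.1 4.5 2.1
   vertex 4.6 3.0 2.4
   vertex 1.1 3.0 0.1
  endloop
 endfacet
 facet normal 0.440 0.601 -0.667
  outer loop
   vertex 4.6 4.0 3.3
   vertex 4.6 3.0 2.4
   vertex 2.1 4.5 2.1
  endloop
 endfacet
 facet normal 0.325 -0.806 -0.495
  outer loop
   vertex 3.0 2.6 2.0
   vertex 1.1 3.0 0.1
   vertex 4.6 3.0 2.4
  endloop
 endfacet
 facet normal 0.084 -0.955 -0.285
  outer loop
   vertex 3.0 2.6 2.0
   vertex 2.4 1.8 4.5
   vertex 1.1 3.0 0.1
  endloop
 endfacet
 facet normal 0.289 -0.930 -0.228
  outer loop
   vertex 3.0 2.6 2.0
   vertex 4.6 3.0 2.4
   vertex 2.4 1.8 4.5
  endloop
 endfacet
 facet normal -0.783 0.618 -0.072
  outer loop
   vertex 1.4 3.8 3.7
   vertex 2.1 4.5 2.1
   vertex 1.1 3.0 0.1
  endloop
 endfacet
 facet normal -0.907 -0.389 0.162
  outer loop
   vertex 1.4 3.8 3.7
   vertex 1.1 3.0 0.1
   vertex 2.4 1.8 4.5
  endloop
 endfacet
 facet normal -0.008 0.917 0.398
  outer loop
   vertex 1.4 3.8 3.7
   vertex 4.6 4.0 3.3
   vertex 2.1 4.5 2.1
  endloop
 endfacet
 facet normal 0.088 0.408 0.909
  outer loop
   vertex 1.4 3.8 3.7
   vertex 2.4 1.8 4.5
   vertex 4.6 4.0 3.3
  endloop
 endfacet
 facet normal 0.576 -0.804 0.144
  outer loop
   vertex 4.3 3.0 3.6
   vertex 2.4 1.8 4.5
   vertex 4.6 3.0 2.4
  endloop
 endfacet
 facet normal 0.948 -0.213 0.237
  outer loop
   vertex 4.3 3.0 3.6
   vertex 4.6 3.0 2.4
   vertex 4.6 4.0 3.3
  endloop
 endfacet
 facet normal 0.325 0.181 0.928
  outer loop
   vertex 4.3 3.0 3.6
   vertex 4.6 4.0 3.3
   vertex 2.4 1.8 4.5
  endloop
 endfacet
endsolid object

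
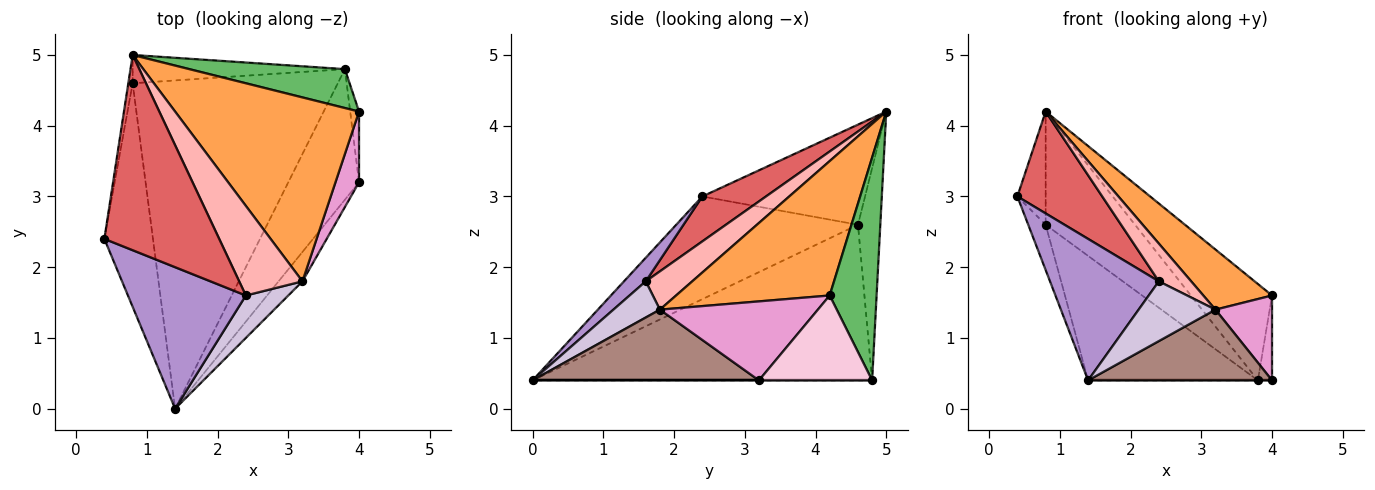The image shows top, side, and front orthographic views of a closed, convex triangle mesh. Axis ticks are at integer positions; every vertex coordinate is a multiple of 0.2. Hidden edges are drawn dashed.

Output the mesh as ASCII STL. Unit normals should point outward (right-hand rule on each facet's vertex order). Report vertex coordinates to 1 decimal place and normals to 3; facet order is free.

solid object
 facet normal -0.901 0.086 -0.426
  outer loop
   vertex 0.8 4.6 2.6
   vertex 1.4 0.0 0.4
   vertex 0.4 2.4 3.0
  endloop
 endfacet
 facet normal -0.984 0.171 -0.043
  outer loop
   vertex 0.8 4.6 2.6
   vertex 0.4 2.4 3.0
   vertex 0.8 5.0 4.2
  endloop
 endfacet
 facet normal 0.570 -0.255 0.781
  outer loop
   vertex 3.2 1.8 1.4
   vertex 4.0 4.2 1.6
   vertex 0.8 5.0 4.2
  endloop
 endfacet
 facet normal -0.579 0.289 -0.763
  outer loop
   vertex 3.8 4.8 0.4
   vertex 1.4 0.0 0.4
   vertex 0.8 4.6 2.6
  endloop
 endfacet
 facet normal 0.472 0.817 0.330
  outer loop
   vertex 3.8 4.8 0.4
   vertex 0.8 5.0 4.2
   vertex 4.0 4.2 1.6
  endloop
 endfacet
 facet normal -0.236 0.943 -0.236
  outer loop
   vertex 3.8 4.8 0.4
   vertex 0.8 4.6 2.6
   vertex 0.8 5.0 4.2
  endloop
 endfacet
 facet normal 0.328 -0.437 0.838
  outer loop
   vertex 2.4 1.6 1.8
   vertex 0.8 5.0 4.2
   vertex 0.4 2.4 3.0
  endloop
 endfacet
 facet normal 0.487 -0.339 0.805
  outer loop
   vertex 2.4 1.6 1.8
   vertex 3.2 1.8 1.4
   vertex 0.8 5.0 4.2
  endloop
 endfacet
 facet normal 0.140 -0.700 0.700
  outer loop
   vertex 2.4 1.6 1.8
   vertex 0.4 2.4 3.0
   vertex 1.4 0.0 0.4
  endloop
 endfacet
 facet normal 0.442 -0.731 0.519
  outer loop
   vertex 2.4 1.6 1.8
   vertex 1.4 0.0 0.4
   vertex 3.2 1.8 1.4
  endloop
 endfacet
 facet normal 0.751 -0.610 -0.253
  outer loop
   vertex 4.0 3.2 0.4
   vertex 3.2 1.8 1.4
   vertex 1.4 0.0 0.4
  endloop
 endfacet
 facet normal 0.000 0.000 -1.000
  outer loop
   vertex 4.0 3.2 0.4
   vertex 1.4 0.0 0.4
   vertex 3.8 4.8 0.4
  endloop
 endfacet
 facet normal 0.906 -0.325 0.271
  outer loop
   vertex 4.0 3.2 0.4
   vertex 4.0 4.2 1.6
   vertex 3.2 1.8 1.4
  endloop
 endfacet
 facet normal 0.987 0.123 -0.103
  outer loop
   vertex 4.0 3.2 0.4
   vertex 3.8 4.8 0.4
   vertex 4.0 4.2 1.6
  endloop
 endfacet
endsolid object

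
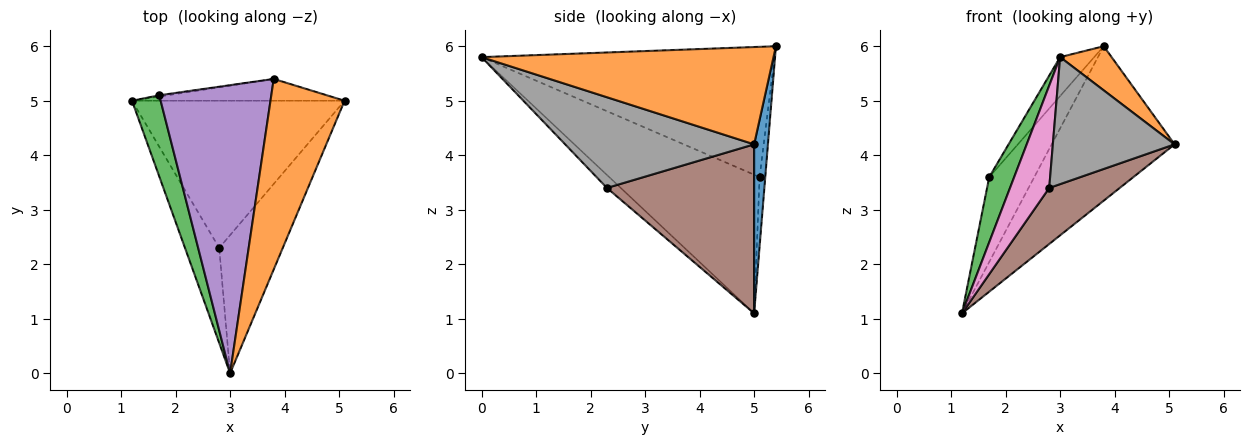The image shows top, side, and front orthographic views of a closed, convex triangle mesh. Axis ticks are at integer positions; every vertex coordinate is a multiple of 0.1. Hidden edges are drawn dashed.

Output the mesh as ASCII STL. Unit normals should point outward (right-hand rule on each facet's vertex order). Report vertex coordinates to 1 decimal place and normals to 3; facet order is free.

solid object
 facet normal 0.110 0.984 -0.139
  outer loop
   vertex 3.8 5.4 6.0
   vertex 5.1 5.0 4.2
   vertex 1.2 5.0 1.1
  endloop
 endfacet
 facet normal 0.788 -0.139 0.600
  outer loop
   vertex 3.8 5.4 6.0
   vertex 3.0 0.0 5.8
   vertex 5.1 5.0 4.2
  endloop
 endfacet
 facet normal -0.967 -0.160 0.200
  outer loop
   vertex 1.7 5.1 3.6
   vertex 1.2 5.0 1.1
   vertex 3.0 0.0 5.8
  endloop
 endfacet
 facet normal -0.125 0.992 -0.015
  outer loop
   vertex 1.7 5.1 3.6
   vertex 3.8 5.4 6.0
   vertex 1.2 5.0 1.1
  endloop
 endfacet
 facet normal -0.755 0.088 0.650
  outer loop
   vertex 1.7 5.1 3.6
   vertex 3.0 0.0 5.8
   vertex 3.8 5.4 6.0
  endloop
 endfacet
 facet normal 0.596 -0.286 -0.750
  outer loop
   vertex 2.8 2.3 3.4
   vertex 1.2 5.0 1.1
   vertex 5.1 5.0 4.2
  endloop
 endfacet
 facet normal -0.250 -0.709 -0.659
  outer loop
   vertex 2.8 2.3 3.4
   vertex 3.0 0.0 5.8
   vertex 1.2 5.0 1.1
  endloop
 endfacet
 facet normal 0.724 -0.467 -0.508
  outer loop
   vertex 2.8 2.3 3.4
   vertex 5.1 5.0 4.2
   vertex 3.0 0.0 5.8
  endloop
 endfacet
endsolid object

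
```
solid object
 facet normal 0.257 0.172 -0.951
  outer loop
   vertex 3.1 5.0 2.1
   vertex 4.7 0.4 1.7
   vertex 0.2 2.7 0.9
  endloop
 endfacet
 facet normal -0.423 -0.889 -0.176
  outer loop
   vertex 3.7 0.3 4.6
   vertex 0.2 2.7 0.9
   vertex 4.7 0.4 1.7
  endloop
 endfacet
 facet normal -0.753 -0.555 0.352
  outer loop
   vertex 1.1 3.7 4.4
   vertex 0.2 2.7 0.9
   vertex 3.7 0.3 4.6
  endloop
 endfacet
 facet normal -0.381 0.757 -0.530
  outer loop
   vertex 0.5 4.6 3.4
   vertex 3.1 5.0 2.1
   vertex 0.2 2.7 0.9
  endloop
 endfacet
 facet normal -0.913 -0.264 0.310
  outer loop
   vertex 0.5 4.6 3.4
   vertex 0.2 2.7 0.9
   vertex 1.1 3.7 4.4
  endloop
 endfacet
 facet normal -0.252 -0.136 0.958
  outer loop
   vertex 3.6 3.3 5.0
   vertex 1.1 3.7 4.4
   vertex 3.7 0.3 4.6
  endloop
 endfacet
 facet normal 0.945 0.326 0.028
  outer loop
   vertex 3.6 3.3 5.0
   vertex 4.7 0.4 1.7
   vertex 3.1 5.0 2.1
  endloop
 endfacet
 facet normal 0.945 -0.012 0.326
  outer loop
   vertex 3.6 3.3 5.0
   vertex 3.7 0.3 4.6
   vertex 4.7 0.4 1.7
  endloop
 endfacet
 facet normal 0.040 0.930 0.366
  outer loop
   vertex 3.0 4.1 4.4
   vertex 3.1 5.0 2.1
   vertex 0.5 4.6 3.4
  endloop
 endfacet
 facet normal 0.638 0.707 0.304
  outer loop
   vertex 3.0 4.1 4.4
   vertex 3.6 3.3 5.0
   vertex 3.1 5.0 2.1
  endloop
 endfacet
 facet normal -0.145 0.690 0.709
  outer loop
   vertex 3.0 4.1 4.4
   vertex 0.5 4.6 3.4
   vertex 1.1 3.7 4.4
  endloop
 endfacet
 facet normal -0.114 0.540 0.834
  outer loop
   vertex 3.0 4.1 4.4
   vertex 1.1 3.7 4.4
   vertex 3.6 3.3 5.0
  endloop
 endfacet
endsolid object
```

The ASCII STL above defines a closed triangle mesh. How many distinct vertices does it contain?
8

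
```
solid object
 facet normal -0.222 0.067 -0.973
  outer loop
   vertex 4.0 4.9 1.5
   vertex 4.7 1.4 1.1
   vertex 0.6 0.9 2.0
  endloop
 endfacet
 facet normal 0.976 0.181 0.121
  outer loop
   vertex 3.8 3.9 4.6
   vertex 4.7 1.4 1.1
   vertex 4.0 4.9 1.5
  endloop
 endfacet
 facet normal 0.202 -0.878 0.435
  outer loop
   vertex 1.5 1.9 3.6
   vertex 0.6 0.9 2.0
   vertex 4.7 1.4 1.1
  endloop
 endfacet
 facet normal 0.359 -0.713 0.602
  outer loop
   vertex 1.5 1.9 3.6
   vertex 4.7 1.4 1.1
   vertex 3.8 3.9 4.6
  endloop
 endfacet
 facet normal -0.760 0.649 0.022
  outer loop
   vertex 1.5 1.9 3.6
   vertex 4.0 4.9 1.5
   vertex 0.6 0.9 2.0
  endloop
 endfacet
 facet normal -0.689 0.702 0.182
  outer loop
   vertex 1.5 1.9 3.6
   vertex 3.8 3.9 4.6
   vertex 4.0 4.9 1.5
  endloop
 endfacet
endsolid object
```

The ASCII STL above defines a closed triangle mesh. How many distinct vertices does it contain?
5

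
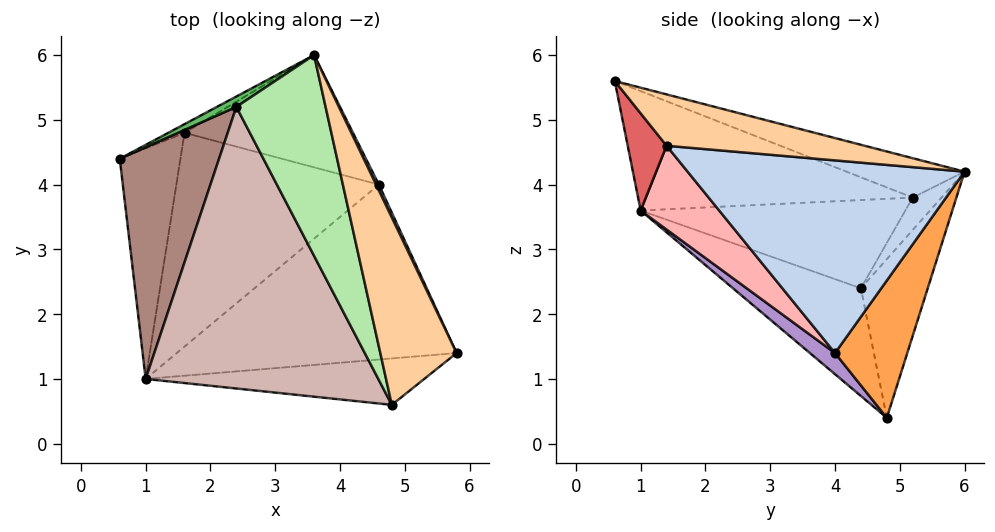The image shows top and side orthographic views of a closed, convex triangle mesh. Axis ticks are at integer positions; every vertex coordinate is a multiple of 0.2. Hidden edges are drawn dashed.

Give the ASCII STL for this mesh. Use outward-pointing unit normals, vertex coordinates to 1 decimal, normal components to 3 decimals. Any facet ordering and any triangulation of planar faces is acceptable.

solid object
 facet normal -0.449 0.893 -0.046
  outer loop
   vertex 1.6 4.8 0.4
   vertex 0.6 4.4 2.4
   vertex 3.6 6.0 4.2
  endloop
 endfacet
 facet normal 0.902 0.432 0.013
  outer loop
   vertex 4.6 4.0 1.4
   vertex 3.6 6.0 4.2
   vertex 5.8 1.4 4.6
  endloop
 endfacet
 facet normal 0.367 0.814 -0.450
  outer loop
   vertex 4.6 4.0 1.4
   vertex 1.6 4.8 0.4
   vertex 3.6 6.0 4.2
  endloop
 endfacet
 facet normal 0.529 0.321 0.786
  outer loop
   vertex 4.8 0.6 5.6
   vertex 5.8 1.4 4.6
   vertex 3.6 6.0 4.2
  endloop
 endfacet
 facet normal -0.598 0.717 0.359
  outer loop
   vertex 2.4 5.2 3.8
   vertex 3.6 6.0 4.2
   vertex 0.6 4.4 2.4
  endloop
 endfacet
 facet normal -0.399 0.146 0.905
  outer loop
   vertex 2.4 5.2 3.8
   vertex 4.8 0.6 5.6
   vertex 3.6 6.0 4.2
  endloop
 endfacet
 facet normal 0.175 -0.847 -0.502
  outer loop
   vertex 1.0 1.0 3.6
   vertex 5.8 1.4 4.6
   vertex 4.8 0.6 5.6
  endloop
 endfacet
 facet normal 0.198 -0.723 -0.662
  outer loop
   vertex 1.0 1.0 3.6
   vertex 4.6 4.0 1.4
   vertex 5.8 1.4 4.6
  endloop
 endfacet
 facet normal 0.079 -0.649 -0.756
  outer loop
   vertex 1.0 1.0 3.6
   vertex 1.6 4.8 0.4
   vertex 4.6 4.0 1.4
  endloop
 endfacet
 facet normal -0.840 -0.266 -0.473
  outer loop
   vertex 1.0 1.0 3.6
   vertex 0.6 4.4 2.4
   vertex 1.6 4.8 0.4
  endloop
 endfacet
 facet normal -0.653 0.183 0.735
  outer loop
   vertex 1.0 1.0 3.6
   vertex 2.4 5.2 3.8
   vertex 0.6 4.4 2.4
  endloop
 endfacet
 facet normal -0.454 0.109 0.884
  outer loop
   vertex 1.0 1.0 3.6
   vertex 4.8 0.6 5.6
   vertex 2.4 5.2 3.8
  endloop
 endfacet
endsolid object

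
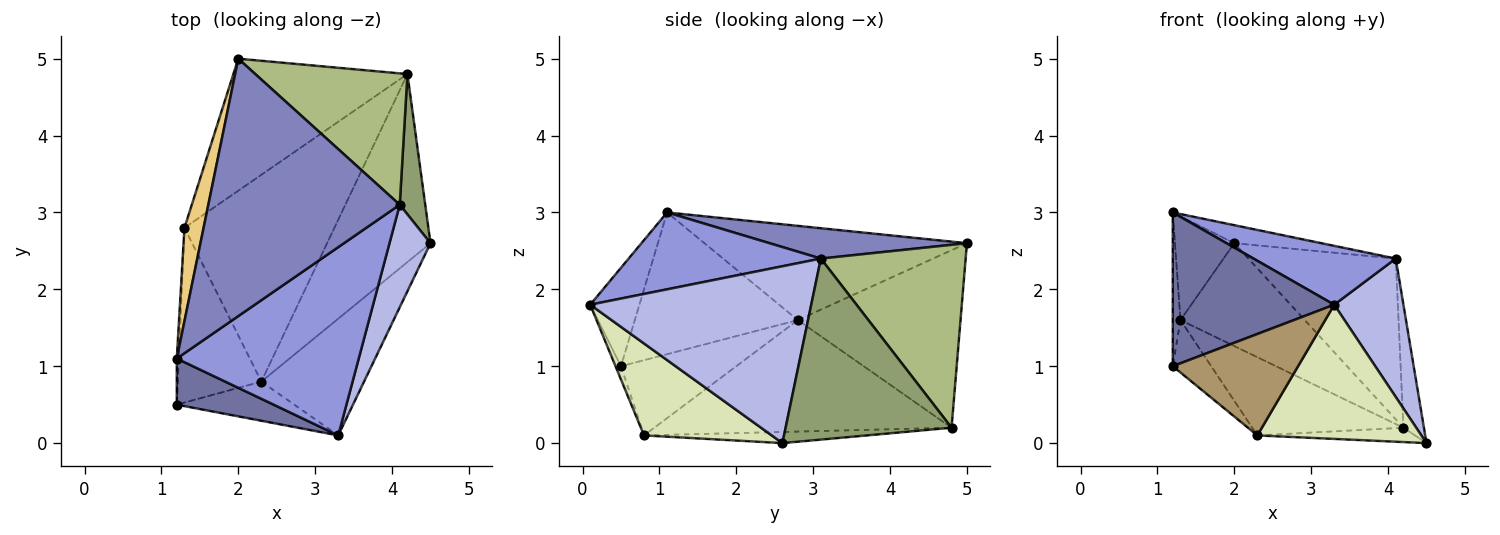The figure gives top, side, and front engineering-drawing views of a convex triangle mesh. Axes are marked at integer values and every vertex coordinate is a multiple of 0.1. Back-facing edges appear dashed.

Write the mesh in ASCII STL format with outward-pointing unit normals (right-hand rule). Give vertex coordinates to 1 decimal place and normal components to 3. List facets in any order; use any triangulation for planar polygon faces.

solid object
 facet normal -0.280 -0.919 0.276
  outer loop
   vertex 1.2 0.5 1.0
   vertex 3.3 0.1 1.8
   vertex 1.2 1.1 3.0
  endloop
 endfacet
 facet normal 0.156 0.069 0.985
  outer loop
   vertex 4.1 3.1 2.4
   vertex 2.0 5.0 2.6
   vertex 1.2 1.1 3.0
  endloop
 endfacet
 facet normal 0.374 -0.277 0.885
  outer loop
   vertex 4.1 3.1 2.4
   vertex 1.2 1.1 3.0
   vertex 3.3 0.1 1.8
  endloop
 endfacet
 facet normal 0.932 -0.292 0.216
  outer loop
   vertex 4.1 3.1 2.4
   vertex 3.3 0.1 1.8
   vertex 4.5 2.6 0.0
  endloop
 endfacet
 facet normal 0.983 0.121 0.139
  outer loop
   vertex 4.2 4.8 0.2
   vertex 4.1 3.1 2.4
   vertex 4.5 2.6 0.0
  endloop
 endfacet
 facet normal 0.605 0.616 0.504
  outer loop
   vertex 4.2 4.8 0.2
   vertex 2.0 5.0 2.6
   vertex 4.1 3.1 2.4
  endloop
 endfacet
 facet normal -0.107 0.076 -0.991
  outer loop
   vertex 2.3 0.8 0.1
   vertex 4.2 4.8 0.2
   vertex 4.5 2.6 0.0
  endloop
 endfacet
 facet normal 0.507 -0.651 -0.566
  outer loop
   vertex 2.3 0.8 0.1
   vertex 4.5 2.6 0.0
   vertex 3.3 0.1 1.8
  endloop
 endfacet
 facet normal -0.040 -0.932 -0.360
  outer loop
   vertex 2.3 0.8 0.1
   vertex 3.3 0.1 1.8
   vertex 1.2 0.5 1.0
  endloop
 endfacet
 facet normal -0.627 0.479 -0.615
  outer loop
   vertex 1.3 2.8 1.6
   vertex 2.0 5.0 2.6
   vertex 4.2 4.8 0.2
  endloop
 endfacet
 facet normal -0.957 0.216 0.194
  outer loop
   vertex 1.3 2.8 1.6
   vertex 1.2 1.1 3.0
   vertex 2.0 5.0 2.6
  endloop
 endfacet
 facet normal -0.999 0.047 -0.014
  outer loop
   vertex 1.3 2.8 1.6
   vertex 1.2 0.5 1.0
   vertex 1.2 1.1 3.0
  endloop
 endfacet
 facet normal -0.653 0.218 -0.725
  outer loop
   vertex 1.3 2.8 1.6
   vertex 2.3 0.8 0.1
   vertex 1.2 0.5 1.0
  endloop
 endfacet
 facet normal -0.571 0.290 -0.768
  outer loop
   vertex 1.3 2.8 1.6
   vertex 4.2 4.8 0.2
   vertex 2.3 0.8 0.1
  endloop
 endfacet
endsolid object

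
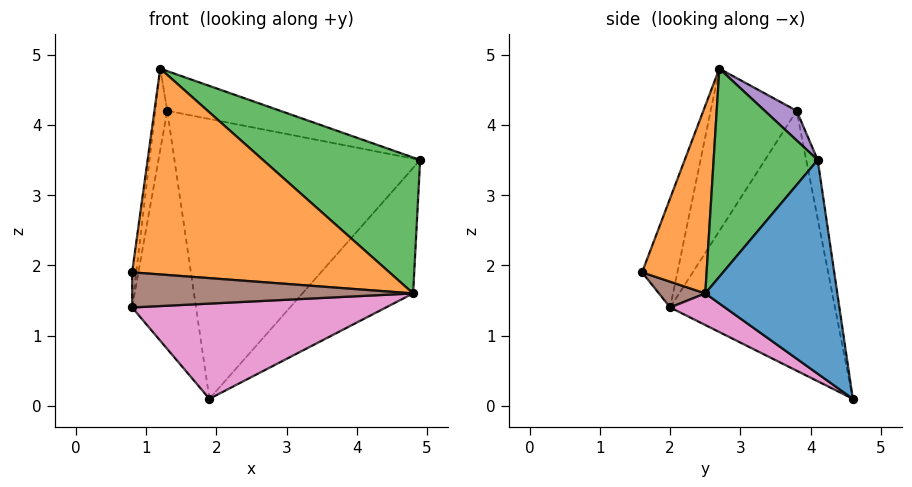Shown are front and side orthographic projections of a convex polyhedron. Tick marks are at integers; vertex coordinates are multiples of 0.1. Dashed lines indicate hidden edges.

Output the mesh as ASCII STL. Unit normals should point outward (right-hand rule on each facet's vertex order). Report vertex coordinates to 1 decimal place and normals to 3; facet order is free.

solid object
 facet normal 0.662 0.556 -0.503
  outer loop
   vertex 4.8 2.5 1.6
   vertex 1.9 4.6 0.1
   vertex 4.9 4.1 3.5
  endloop
 endfacet
 facet normal 0.231 -0.920 0.317
  outer loop
   vertex 4.8 2.5 1.6
   vertex 1.2 2.7 4.8
   vertex 0.8 1.6 1.9
  endloop
 endfacet
 facet normal 0.458 -0.692 0.558
  outer loop
   vertex 4.8 2.5 1.6
   vertex 4.9 4.1 3.5
   vertex 1.2 2.7 4.8
  endloop
 endfacet
 facet normal -0.046 0.982 0.185
  outer loop
   vertex 1.3 3.8 4.2
   vertex 4.9 4.1 3.5
   vertex 1.9 4.6 0.1
  endloop
 endfacet
 facet normal 0.131 0.465 0.875
  outer loop
   vertex 1.3 3.8 4.2
   vertex 1.2 2.7 4.8
   vertex 4.9 4.1 3.5
  endloop
 endfacet
 facet normal 0.128 -0.774 -0.620
  outer loop
   vertex 0.8 2.0 1.4
   vertex 4.8 2.5 1.6
   vertex 0.8 1.6 1.9
  endloop
 endfacet
 facet normal 0.104 -0.479 -0.871
  outer loop
   vertex 0.8 2.0 1.4
   vertex 1.9 4.6 0.1
   vertex 4.8 2.5 1.6
  endloop
 endfacet
 facet normal -0.930 0.361 -0.066
  outer loop
   vertex 0.8 2.0 1.4
   vertex 1.3 3.8 4.2
   vertex 1.9 4.6 0.1
  endloop
 endfacet
 facet normal -0.989 0.116 0.093
  outer loop
   vertex 0.8 2.0 1.4
   vertex 0.8 1.6 1.9
   vertex 1.2 2.7 4.8
  endloop
 endfacet
 facet normal -0.987 0.138 0.088
  outer loop
   vertex 0.8 2.0 1.4
   vertex 1.2 2.7 4.8
   vertex 1.3 3.8 4.2
  endloop
 endfacet
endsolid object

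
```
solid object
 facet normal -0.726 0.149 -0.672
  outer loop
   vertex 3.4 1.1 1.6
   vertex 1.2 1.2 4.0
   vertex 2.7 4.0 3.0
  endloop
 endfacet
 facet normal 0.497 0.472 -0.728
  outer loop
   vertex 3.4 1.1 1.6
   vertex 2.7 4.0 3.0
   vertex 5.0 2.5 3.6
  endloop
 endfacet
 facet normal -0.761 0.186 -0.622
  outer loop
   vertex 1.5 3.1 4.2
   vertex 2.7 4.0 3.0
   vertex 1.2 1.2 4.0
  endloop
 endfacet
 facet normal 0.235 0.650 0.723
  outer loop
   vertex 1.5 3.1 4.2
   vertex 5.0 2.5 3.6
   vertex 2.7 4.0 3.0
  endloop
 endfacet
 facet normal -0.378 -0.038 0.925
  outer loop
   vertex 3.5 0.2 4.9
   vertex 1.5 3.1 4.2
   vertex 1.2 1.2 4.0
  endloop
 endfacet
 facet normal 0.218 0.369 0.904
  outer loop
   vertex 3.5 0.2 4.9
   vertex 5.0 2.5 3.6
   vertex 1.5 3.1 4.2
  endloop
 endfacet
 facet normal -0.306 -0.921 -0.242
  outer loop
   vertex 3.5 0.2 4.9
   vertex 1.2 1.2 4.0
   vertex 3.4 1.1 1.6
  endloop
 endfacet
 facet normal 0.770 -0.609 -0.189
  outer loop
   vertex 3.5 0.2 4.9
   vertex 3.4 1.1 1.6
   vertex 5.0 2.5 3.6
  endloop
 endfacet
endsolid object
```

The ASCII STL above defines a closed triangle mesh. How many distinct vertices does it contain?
6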